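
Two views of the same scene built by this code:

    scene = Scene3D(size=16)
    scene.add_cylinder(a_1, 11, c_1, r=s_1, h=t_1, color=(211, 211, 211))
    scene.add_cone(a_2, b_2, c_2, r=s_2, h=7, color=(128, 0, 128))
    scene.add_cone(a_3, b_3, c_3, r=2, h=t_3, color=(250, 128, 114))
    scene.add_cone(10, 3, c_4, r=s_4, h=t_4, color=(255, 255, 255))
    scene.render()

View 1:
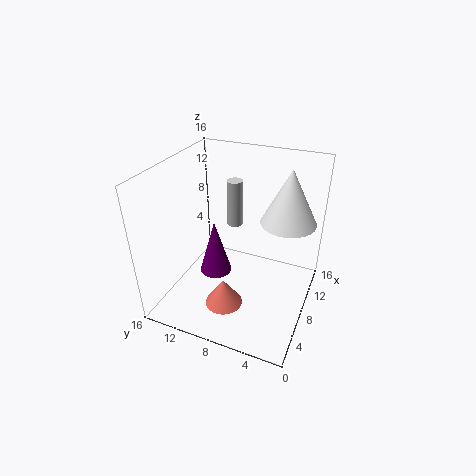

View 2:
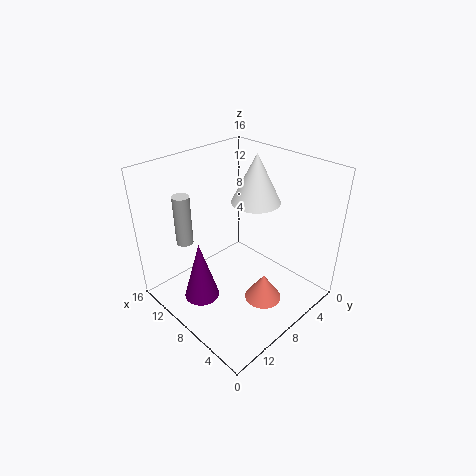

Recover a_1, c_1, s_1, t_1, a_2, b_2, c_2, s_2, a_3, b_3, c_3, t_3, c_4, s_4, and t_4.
a_1 = 14, c_1 = 6, s_1 = 1, t_1 = 6, a_2 = 10, b_2 = 12, c_2 = 1, s_2 = 2, a_3 = 4, b_3 = 8, c_3 = 2, t_3 = 3, c_4 = 10, s_4 = 3, t_4 = 6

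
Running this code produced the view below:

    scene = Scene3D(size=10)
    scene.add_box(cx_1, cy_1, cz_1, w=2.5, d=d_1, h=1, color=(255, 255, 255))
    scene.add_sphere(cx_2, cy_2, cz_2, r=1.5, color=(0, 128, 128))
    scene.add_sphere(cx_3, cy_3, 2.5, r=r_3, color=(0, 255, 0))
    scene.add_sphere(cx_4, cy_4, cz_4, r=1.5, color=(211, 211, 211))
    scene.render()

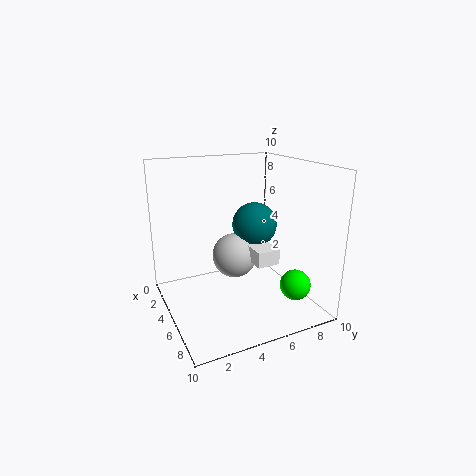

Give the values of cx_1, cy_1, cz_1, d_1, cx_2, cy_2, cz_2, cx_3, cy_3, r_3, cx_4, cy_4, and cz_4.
cx_1 = 5.5, cy_1 = 5, cz_1 = 4, d_1 = 1.5, cx_2 = 5.5, cy_2 = 6, cz_2 = 6, cx_3 = 8.5, cy_3 = 7.5, r_3 = 1, cx_4 = 5.5, cy_4 = 4.5, cz_4 = 4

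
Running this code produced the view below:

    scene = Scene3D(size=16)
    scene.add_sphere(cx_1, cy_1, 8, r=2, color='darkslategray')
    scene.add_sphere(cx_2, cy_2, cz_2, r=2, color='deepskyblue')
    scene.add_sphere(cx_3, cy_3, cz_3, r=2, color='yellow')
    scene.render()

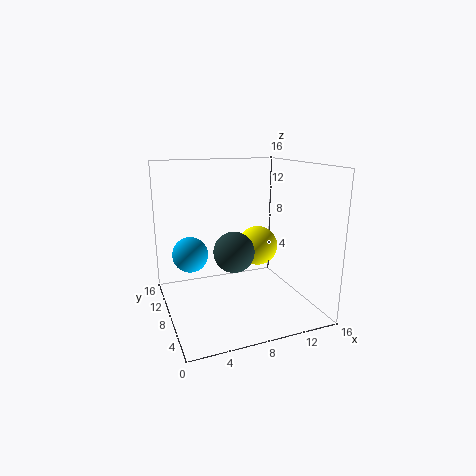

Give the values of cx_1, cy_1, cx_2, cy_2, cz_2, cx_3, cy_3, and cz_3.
cx_1 = 6, cy_1 = 4, cx_2 = 3, cy_2 = 10, cz_2 = 6, cx_3 = 9, cy_3 = 5, cz_3 = 8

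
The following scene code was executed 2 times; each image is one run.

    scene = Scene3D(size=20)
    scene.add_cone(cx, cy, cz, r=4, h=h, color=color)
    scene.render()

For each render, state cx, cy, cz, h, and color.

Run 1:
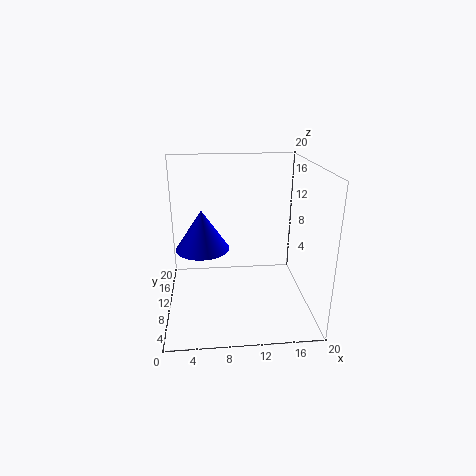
cx = 5
cy = 13.5
cz = 7
h = 6
color = 'blue'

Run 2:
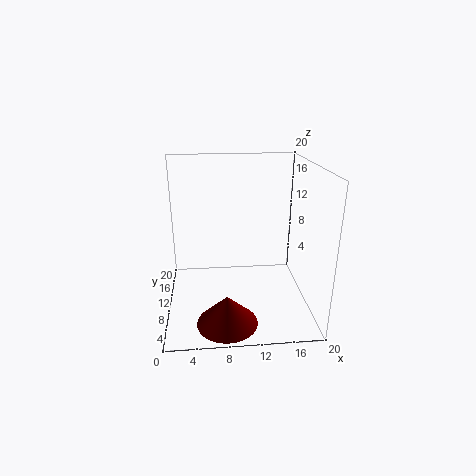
cx = 8
cy = 4
cz = 0.5
h = 4
color = 'maroon'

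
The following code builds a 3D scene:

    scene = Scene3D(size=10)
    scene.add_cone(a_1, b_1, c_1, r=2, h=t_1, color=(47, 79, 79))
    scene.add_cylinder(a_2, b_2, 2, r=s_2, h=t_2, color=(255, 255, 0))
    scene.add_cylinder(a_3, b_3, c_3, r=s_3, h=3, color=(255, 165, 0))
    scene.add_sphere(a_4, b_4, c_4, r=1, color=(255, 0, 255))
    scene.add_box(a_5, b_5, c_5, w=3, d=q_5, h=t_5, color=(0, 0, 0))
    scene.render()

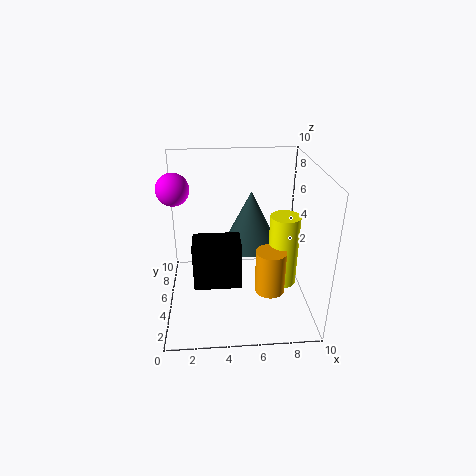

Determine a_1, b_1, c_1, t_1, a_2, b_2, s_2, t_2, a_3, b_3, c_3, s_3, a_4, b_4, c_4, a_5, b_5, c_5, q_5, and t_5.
a_1 = 6, b_1 = 6, c_1 = 4, t_1 = 4, a_2 = 8, b_2 = 4, s_2 = 1, t_2 = 5, a_3 = 7, b_3 = 3, c_3 = 2, s_3 = 1, a_4 = 1, b_4 = 4, c_4 = 9, a_5 = 2, b_5 = 2, c_5 = 3, q_5 = 2, t_5 = 3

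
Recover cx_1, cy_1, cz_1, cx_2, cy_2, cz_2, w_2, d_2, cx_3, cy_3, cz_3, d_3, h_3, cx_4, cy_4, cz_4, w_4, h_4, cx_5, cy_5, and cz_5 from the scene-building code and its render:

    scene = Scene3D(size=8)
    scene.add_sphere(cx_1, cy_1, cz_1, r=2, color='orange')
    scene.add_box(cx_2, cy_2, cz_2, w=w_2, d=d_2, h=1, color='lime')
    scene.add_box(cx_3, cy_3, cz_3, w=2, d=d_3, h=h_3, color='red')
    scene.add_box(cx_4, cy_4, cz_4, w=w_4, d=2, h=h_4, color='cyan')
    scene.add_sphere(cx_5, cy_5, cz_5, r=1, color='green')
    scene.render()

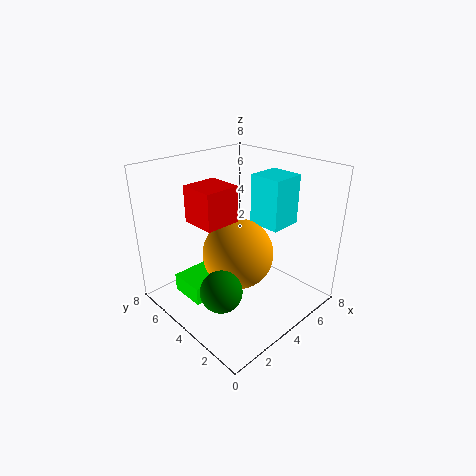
cx_1 = 4, cy_1 = 4, cz_1 = 3, cx_2 = 1, cy_2 = 4, cz_2 = 1, w_2 = 3, d_2 = 2, cx_3 = 2, cy_3 = 4, cz_3 = 5, d_3 = 2, h_3 = 2, cx_4 = 6, cy_4 = 3, cz_4 = 4, w_4 = 2, h_4 = 3, cx_5 = 1, cy_5 = 2, cz_5 = 3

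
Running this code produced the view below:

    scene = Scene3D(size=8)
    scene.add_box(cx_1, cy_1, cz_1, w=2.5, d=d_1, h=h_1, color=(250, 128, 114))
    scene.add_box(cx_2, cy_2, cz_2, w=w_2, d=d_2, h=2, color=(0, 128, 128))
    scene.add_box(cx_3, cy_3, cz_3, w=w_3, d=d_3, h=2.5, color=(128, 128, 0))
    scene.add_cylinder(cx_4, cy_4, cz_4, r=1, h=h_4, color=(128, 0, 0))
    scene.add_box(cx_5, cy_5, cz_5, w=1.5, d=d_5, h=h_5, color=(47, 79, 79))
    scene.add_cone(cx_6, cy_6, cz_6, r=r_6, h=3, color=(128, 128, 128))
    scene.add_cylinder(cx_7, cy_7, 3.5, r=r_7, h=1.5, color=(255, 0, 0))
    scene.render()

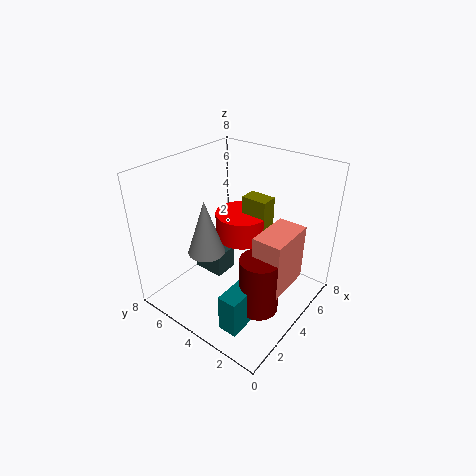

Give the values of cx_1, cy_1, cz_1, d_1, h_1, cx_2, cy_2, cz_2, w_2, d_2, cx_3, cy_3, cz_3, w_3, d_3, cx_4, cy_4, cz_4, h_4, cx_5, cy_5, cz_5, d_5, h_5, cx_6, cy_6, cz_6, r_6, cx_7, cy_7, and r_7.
cx_1 = 2.5
cy_1 = 0.5
cz_1 = 2.5
d_1 = 1.5
h_1 = 3
cx_2 = 0.5
cy_2 = 1.5
cz_2 = 1
w_2 = 2
d_2 = 1
cx_3 = 5
cy_3 = 3
cz_3 = 3.5
w_3 = 1
d_3 = 1.5
cx_4 = 2.5
cy_4 = 1.5
cz_4 = 1.5
h_4 = 3
cx_5 = 4
cy_5 = 5.5
cz_5 = 0.5
d_5 = 2
h_5 = 1.5
cx_6 = 2.5
cy_6 = 5
cz_6 = 3.5
r_6 = 1
cx_7 = 5
cy_7 = 4.5
r_7 = 1.5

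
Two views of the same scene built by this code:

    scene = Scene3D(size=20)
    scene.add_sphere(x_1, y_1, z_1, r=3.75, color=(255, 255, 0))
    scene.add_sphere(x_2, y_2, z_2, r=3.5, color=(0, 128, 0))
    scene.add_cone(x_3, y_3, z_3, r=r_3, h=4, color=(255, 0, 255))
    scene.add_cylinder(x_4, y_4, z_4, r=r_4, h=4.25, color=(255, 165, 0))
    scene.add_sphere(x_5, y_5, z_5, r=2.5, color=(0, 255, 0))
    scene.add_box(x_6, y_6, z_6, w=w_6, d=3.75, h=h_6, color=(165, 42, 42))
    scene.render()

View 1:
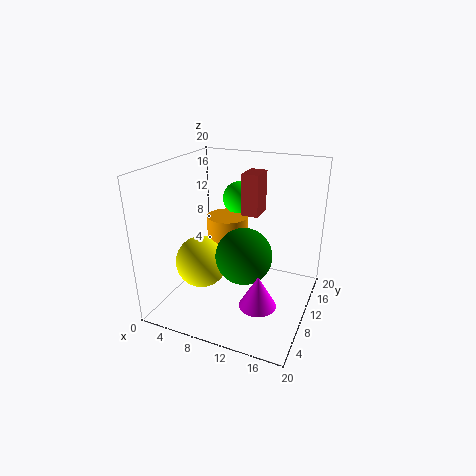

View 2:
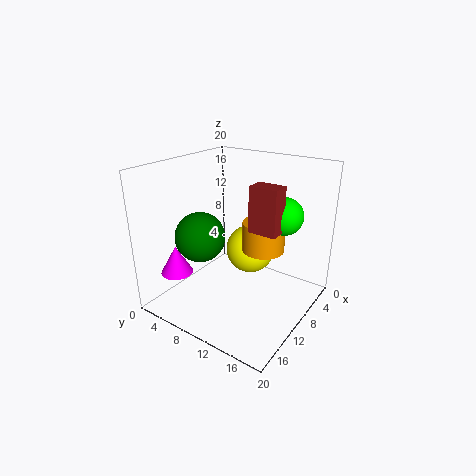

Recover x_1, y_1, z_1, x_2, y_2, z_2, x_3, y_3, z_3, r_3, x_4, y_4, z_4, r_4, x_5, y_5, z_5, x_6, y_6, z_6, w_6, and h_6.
x_1 = 4.75; y_1 = 8.75; z_1 = 5.75; x_2 = 12.75; y_2 = 5.5; z_2 = 10; x_3 = 15.5; y_3 = 3.25; z_3 = 5; r_3 = 2.25; x_4 = 7.25; y_4 = 12.5; z_4 = 7.75; r_4 = 3; x_5 = 7.75; y_5 = 15.75; z_5 = 13.75; x_6 = 9.25; y_6 = 12.75; z_6 = 12.25; w_6 = 2.5; h_6 = 6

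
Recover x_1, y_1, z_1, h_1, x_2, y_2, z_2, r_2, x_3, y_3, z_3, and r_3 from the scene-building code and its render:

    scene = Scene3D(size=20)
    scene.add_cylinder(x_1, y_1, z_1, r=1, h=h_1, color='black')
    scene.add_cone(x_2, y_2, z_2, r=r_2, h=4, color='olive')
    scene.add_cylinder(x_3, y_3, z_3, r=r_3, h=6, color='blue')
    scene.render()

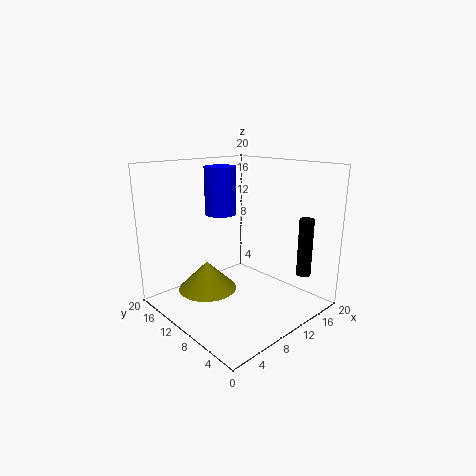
x_1 = 16
y_1 = 3
z_1 = 5
h_1 = 8
x_2 = 6
y_2 = 12
z_2 = 3
r_2 = 4
x_3 = 7
y_3 = 10
z_3 = 14
r_3 = 2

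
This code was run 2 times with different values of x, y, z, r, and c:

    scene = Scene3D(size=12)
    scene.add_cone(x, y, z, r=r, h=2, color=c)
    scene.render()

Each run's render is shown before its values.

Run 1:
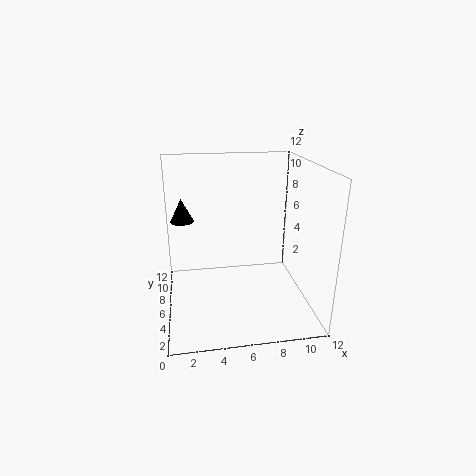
x = 1.5; y = 8; z = 7; r = 1; c = 'black'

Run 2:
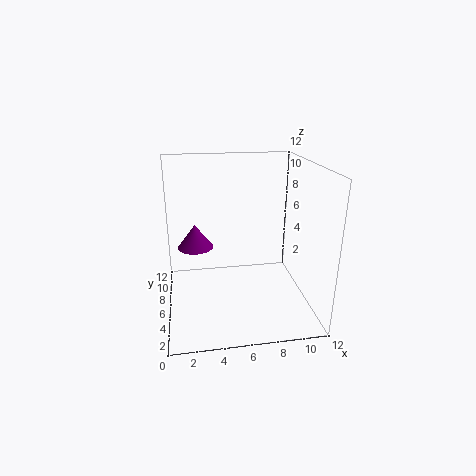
x = 2.5; y = 7; z = 5; r = 1.5; c = 'purple'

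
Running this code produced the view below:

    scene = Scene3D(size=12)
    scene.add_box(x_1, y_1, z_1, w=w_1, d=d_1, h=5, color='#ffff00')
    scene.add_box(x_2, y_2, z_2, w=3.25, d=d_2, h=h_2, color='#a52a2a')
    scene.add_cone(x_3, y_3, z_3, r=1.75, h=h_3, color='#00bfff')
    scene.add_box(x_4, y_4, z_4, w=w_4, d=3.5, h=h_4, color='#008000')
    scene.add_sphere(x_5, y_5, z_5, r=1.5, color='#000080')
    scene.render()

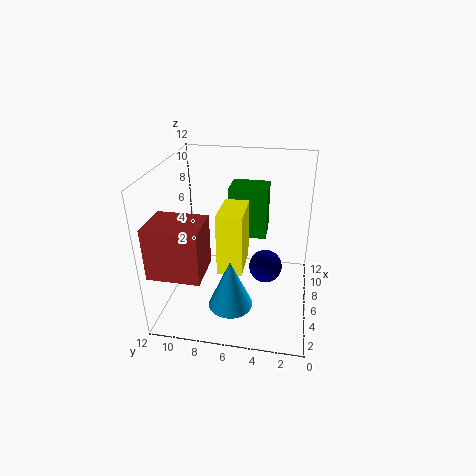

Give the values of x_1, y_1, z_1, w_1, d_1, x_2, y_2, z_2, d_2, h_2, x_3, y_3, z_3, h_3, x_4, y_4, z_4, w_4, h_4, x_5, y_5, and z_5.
x_1 = 3.5; y_1 = 5.25; z_1 = 4; w_1 = 3.5; d_1 = 2; x_2 = 0.5; y_2 = 7.75; z_2 = 5; d_2 = 4; h_2 = 4; x_3 = 2.75; y_3 = 6; z_3 = 1.75; h_3 = 4; x_4 = 9.25; y_4 = 4; z_4 = 4.25; w_4 = 2.75; h_4 = 4.75; x_5 = 7.75; y_5 = 3.75; z_5 = 2.25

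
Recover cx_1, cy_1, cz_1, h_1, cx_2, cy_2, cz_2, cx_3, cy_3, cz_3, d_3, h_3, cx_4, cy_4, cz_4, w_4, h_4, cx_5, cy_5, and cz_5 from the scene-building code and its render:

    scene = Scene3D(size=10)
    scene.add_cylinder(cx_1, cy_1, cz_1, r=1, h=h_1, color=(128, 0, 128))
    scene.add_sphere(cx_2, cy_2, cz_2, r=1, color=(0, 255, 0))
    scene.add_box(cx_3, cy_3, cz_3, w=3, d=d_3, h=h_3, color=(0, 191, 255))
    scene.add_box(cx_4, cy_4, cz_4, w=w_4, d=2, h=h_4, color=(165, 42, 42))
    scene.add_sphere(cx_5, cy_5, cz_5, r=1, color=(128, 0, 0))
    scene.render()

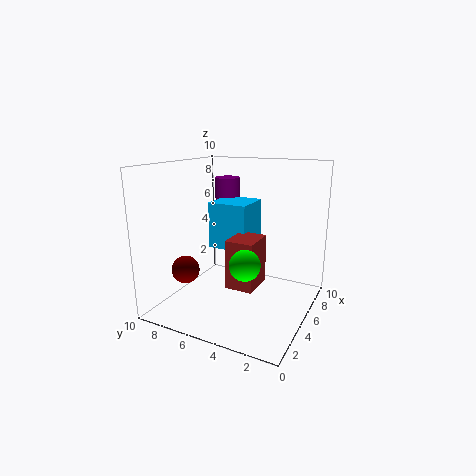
cx_1 = 9
cy_1 = 8
cz_1 = 3.5
h_1 = 5
cx_2 = 3
cy_2 = 3.5
cz_2 = 4
cx_3 = 6
cy_3 = 5
cz_3 = 3.5
d_3 = 3
h_3 = 3.5
cx_4 = 4
cy_4 = 3.5
cz_4 = 1.5
w_4 = 2.5
h_4 = 3.5
cx_5 = 3.5
cy_5 = 8.5
cz_5 = 2.5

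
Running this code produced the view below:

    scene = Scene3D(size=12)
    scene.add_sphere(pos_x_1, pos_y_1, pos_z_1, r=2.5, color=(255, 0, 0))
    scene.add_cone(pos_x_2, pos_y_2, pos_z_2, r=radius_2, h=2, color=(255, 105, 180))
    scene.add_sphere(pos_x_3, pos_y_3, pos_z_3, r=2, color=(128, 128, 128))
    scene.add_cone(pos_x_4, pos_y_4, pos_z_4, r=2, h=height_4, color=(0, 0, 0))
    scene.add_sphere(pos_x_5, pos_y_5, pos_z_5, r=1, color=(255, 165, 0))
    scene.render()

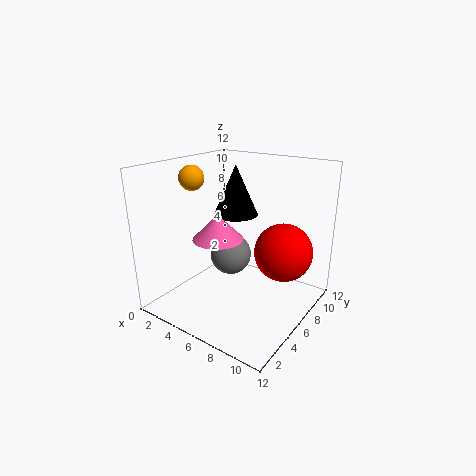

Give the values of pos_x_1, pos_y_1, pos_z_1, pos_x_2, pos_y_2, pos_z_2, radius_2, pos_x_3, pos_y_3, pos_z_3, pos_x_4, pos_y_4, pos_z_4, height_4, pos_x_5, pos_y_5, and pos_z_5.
pos_x_1 = 9, pos_y_1 = 8.5, pos_z_1 = 4.5, pos_x_2 = 5.5, pos_y_2 = 4, pos_z_2 = 6.5, radius_2 = 2, pos_x_3 = 3, pos_y_3 = 9, pos_z_3 = 2.5, pos_x_4 = 4, pos_y_4 = 8.5, pos_z_4 = 7, height_4 = 4.5, pos_x_5 = 3, pos_y_5 = 4, pos_z_5 = 11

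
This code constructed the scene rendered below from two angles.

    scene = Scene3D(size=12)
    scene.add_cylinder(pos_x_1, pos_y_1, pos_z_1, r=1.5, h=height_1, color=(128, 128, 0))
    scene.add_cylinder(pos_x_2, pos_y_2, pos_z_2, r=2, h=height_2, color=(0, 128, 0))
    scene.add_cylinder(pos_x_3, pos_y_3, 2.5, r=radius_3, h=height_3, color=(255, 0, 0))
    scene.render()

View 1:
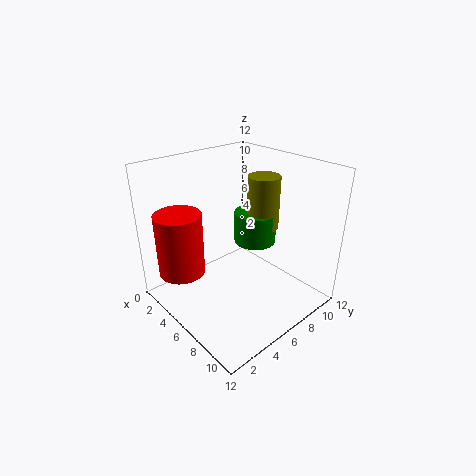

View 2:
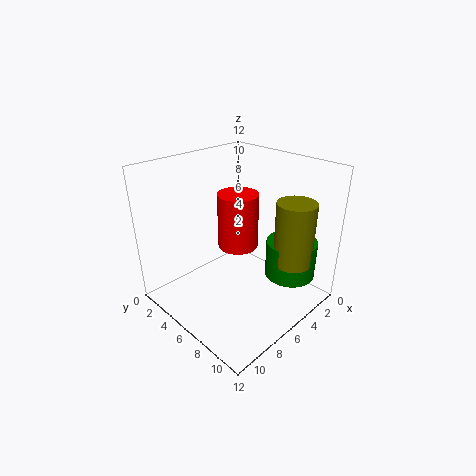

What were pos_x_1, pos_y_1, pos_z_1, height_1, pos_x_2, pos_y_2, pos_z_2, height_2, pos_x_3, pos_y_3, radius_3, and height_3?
pos_x_1 = 4.5, pos_y_1 = 10.5, pos_z_1 = 5, height_1 = 5, pos_x_2 = 4, pos_y_2 = 10, pos_z_2 = 3.5, height_2 = 3, pos_x_3 = 2.5, pos_y_3 = 2.5, radius_3 = 2, height_3 = 5.5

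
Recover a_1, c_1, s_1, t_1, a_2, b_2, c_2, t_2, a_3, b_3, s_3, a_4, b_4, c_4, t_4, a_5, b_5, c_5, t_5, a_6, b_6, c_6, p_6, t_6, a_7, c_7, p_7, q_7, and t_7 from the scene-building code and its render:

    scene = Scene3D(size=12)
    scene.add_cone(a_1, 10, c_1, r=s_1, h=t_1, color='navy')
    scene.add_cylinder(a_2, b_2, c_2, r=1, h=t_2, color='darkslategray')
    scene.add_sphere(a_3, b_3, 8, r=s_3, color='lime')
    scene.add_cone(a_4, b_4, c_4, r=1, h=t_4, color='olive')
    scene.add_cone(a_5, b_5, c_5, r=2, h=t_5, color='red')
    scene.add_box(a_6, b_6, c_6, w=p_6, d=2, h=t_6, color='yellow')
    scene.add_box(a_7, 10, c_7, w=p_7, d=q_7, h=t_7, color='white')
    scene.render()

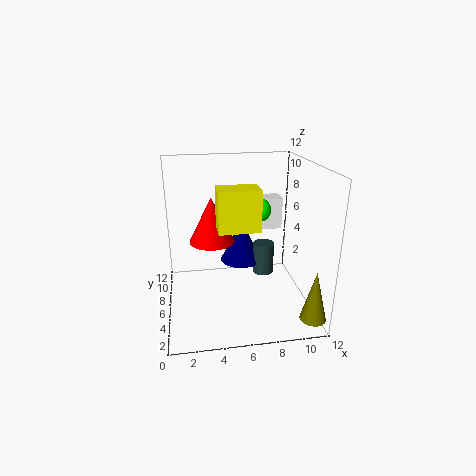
a_1 = 7
c_1 = 2
s_1 = 2
t_1 = 4
a_2 = 9
b_2 = 9
c_2 = 1
t_2 = 3
a_3 = 8
b_3 = 7
s_3 = 1
a_4 = 11
b_4 = 1
c_4 = 1
t_4 = 4
a_5 = 4
b_5 = 8
c_5 = 5
t_5 = 4
a_6 = 4
b_6 = 2
c_6 = 8
p_6 = 3
t_6 = 3
a_7 = 7
c_7 = 5
p_7 = 4
q_7 = 2
t_7 = 3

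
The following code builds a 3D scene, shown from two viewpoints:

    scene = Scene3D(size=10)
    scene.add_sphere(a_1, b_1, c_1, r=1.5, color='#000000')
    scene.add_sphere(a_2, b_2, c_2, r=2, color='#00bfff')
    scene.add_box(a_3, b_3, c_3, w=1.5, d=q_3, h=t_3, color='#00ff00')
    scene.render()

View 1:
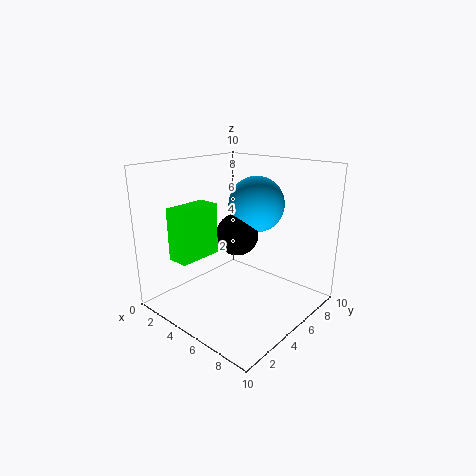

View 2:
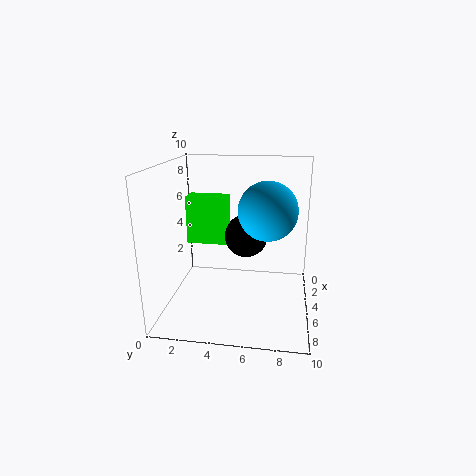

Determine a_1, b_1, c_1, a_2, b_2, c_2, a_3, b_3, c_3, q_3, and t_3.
a_1 = 4.5, b_1 = 5.5, c_1 = 5, a_2 = 5, b_2 = 7, c_2 = 7, a_3 = 2.5, b_3 = 1, c_3 = 4, q_3 = 3, t_3 = 3.5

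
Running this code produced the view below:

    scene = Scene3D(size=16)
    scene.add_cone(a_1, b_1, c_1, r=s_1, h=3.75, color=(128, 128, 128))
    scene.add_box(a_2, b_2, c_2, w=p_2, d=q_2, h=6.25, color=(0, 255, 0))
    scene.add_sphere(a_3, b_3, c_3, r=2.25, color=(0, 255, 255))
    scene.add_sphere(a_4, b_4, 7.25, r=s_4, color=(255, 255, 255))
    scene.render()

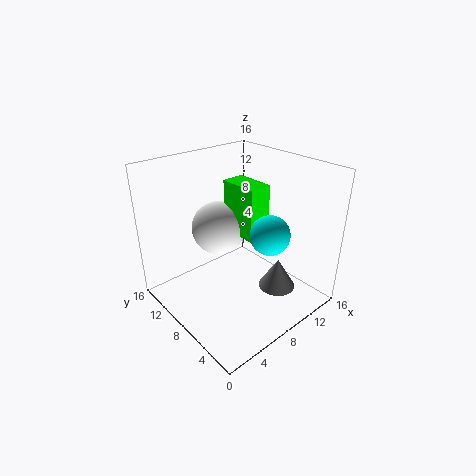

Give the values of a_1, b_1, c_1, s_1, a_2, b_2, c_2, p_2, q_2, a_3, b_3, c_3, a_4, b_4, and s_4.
a_1 = 12.75; b_1 = 6; c_1 = 0.25; s_1 = 2.25; a_2 = 9.5; b_2 = 7.5; c_2 = 7; p_2 = 2.75; q_2 = 4.75; a_3 = 10.75; b_3 = 5.75; c_3 = 8.25; a_4 = 8.75; b_4 = 12.5; s_4 = 3.25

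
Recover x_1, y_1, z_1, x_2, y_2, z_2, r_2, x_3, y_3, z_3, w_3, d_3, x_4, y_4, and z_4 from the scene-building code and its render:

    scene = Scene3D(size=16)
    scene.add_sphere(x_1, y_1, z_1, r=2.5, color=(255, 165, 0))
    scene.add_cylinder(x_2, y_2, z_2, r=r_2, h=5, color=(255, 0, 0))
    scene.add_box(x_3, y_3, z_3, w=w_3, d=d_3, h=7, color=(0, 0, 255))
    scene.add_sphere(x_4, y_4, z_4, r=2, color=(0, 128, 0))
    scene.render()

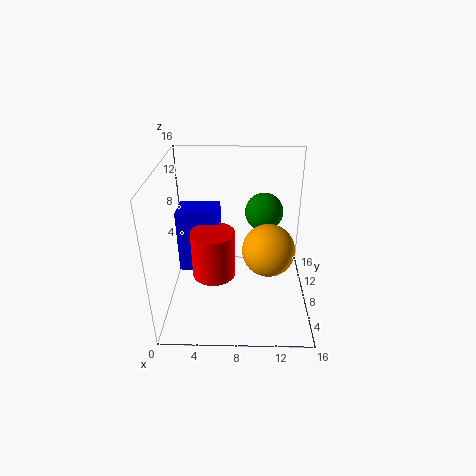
x_1 = 11, y_1 = 3.25, z_1 = 9.5, x_2 = 5.5, y_2 = 5.25, z_2 = 5.25, r_2 = 2.25, x_3 = 1.5, y_3 = 6.75, z_3 = 4.5, w_3 = 4.5, d_3 = 3.25, x_4 = 10.75, y_4 = 8, z_4 = 11.25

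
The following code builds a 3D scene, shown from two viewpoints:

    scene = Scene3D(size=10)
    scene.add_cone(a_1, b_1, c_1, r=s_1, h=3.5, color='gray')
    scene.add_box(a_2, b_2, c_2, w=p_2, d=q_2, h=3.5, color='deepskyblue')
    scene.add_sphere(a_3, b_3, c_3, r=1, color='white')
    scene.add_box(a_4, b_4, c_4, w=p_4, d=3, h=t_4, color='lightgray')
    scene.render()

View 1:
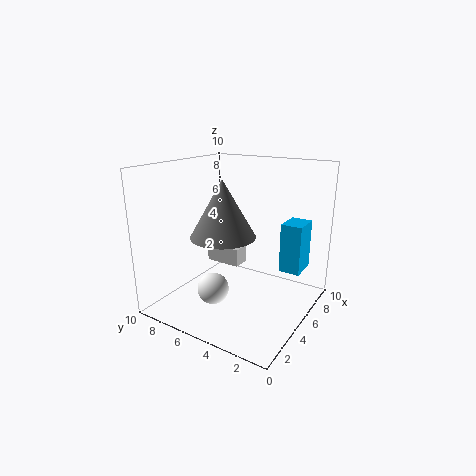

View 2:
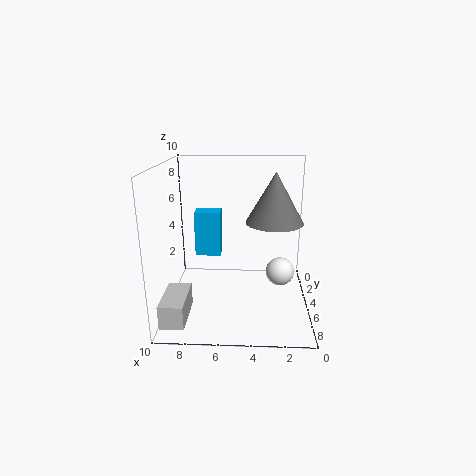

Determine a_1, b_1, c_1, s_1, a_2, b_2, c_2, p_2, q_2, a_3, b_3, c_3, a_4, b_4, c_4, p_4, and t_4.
a_1 = 2.5; b_1 = 4.5; c_1 = 6; s_1 = 2; a_2 = 6.5; b_2 = 1; c_2 = 2.5; p_2 = 2; q_2 = 1.5; a_3 = 2; b_3 = 5; c_3 = 2.5; a_4 = 8; b_4 = 7; c_4 = 1; p_4 = 1.5; t_4 = 1.5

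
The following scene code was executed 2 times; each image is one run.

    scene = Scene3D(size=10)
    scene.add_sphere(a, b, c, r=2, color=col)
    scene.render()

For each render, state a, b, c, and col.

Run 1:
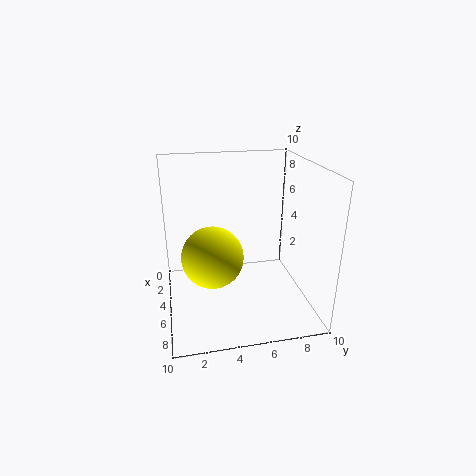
a = 6.5; b = 3; c = 4.5; col = 'yellow'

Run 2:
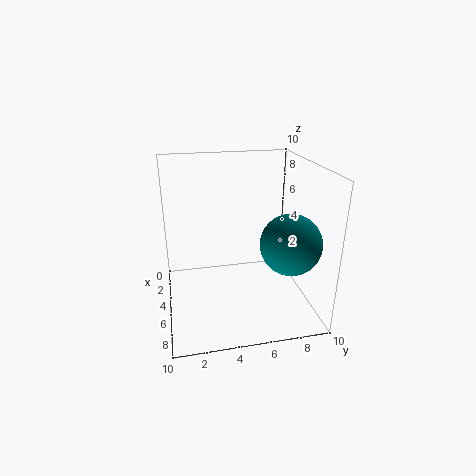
a = 7.25; b = 8; c = 5.25; col = 'teal'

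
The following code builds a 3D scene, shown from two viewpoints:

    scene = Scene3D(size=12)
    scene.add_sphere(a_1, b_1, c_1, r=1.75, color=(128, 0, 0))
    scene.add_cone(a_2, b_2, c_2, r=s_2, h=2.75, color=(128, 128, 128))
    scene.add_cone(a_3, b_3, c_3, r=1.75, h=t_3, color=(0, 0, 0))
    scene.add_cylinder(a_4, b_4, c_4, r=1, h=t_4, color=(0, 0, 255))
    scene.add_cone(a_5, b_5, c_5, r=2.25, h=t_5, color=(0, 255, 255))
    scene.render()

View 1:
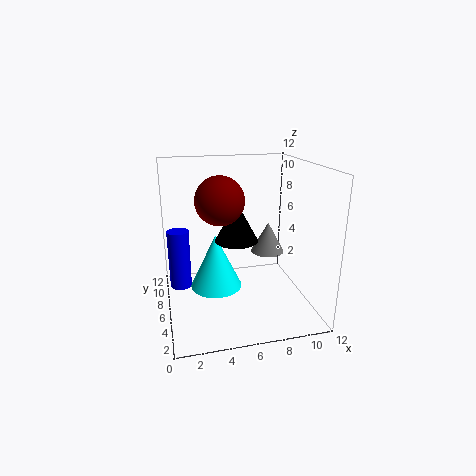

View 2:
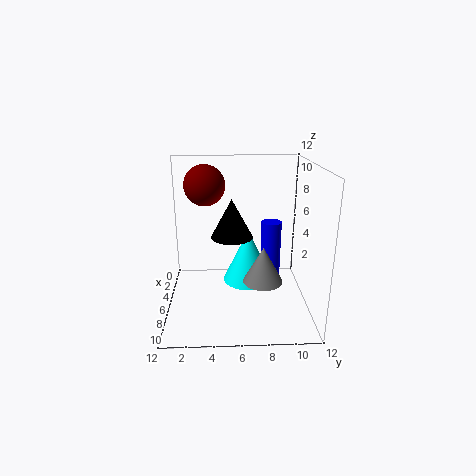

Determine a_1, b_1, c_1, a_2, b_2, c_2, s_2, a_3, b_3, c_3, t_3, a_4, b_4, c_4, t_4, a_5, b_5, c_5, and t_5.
a_1 = 4
b_1 = 3.25
c_1 = 10
a_2 = 9.25
b_2 = 7.75
c_2 = 3.75
s_2 = 1.5
a_3 = 5.75
b_3 = 5.5
c_3 = 6
t_3 = 3.25
a_4 = 1.25
b_4 = 9.5
c_4 = 0.25
t_4 = 5.5
a_5 = 4.25
b_5 = 7
c_5 = 1.25
t_5 = 4.75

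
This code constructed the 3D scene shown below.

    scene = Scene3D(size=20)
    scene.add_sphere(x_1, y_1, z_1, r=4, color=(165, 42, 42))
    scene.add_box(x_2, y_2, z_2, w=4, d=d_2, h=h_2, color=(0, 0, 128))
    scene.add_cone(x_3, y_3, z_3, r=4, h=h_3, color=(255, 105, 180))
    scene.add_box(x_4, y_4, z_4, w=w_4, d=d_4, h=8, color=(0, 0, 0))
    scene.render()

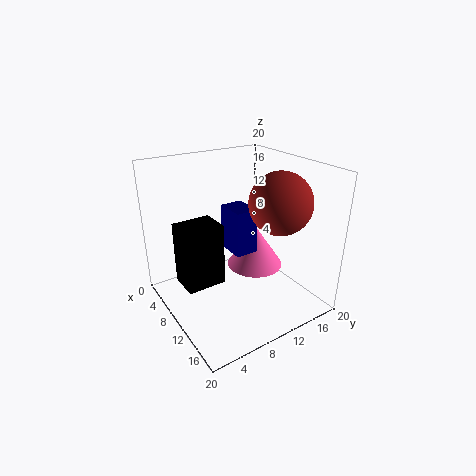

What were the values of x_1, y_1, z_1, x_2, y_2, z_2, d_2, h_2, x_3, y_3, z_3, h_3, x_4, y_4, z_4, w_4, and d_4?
x_1 = 15
y_1 = 13
z_1 = 16
x_2 = 9
y_2 = 8
z_2 = 9
d_2 = 3
h_2 = 6
x_3 = 10
y_3 = 13
z_3 = 5
h_3 = 6
x_4 = 9
y_4 = 1
z_4 = 6
w_4 = 4
d_4 = 5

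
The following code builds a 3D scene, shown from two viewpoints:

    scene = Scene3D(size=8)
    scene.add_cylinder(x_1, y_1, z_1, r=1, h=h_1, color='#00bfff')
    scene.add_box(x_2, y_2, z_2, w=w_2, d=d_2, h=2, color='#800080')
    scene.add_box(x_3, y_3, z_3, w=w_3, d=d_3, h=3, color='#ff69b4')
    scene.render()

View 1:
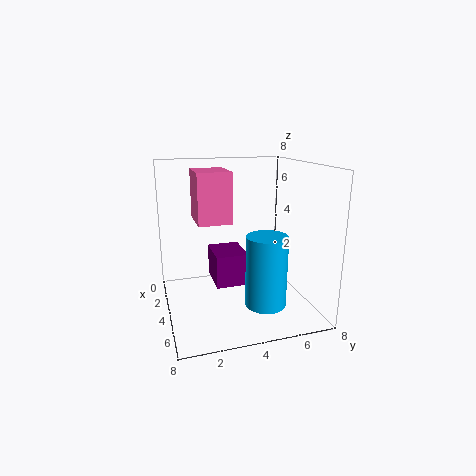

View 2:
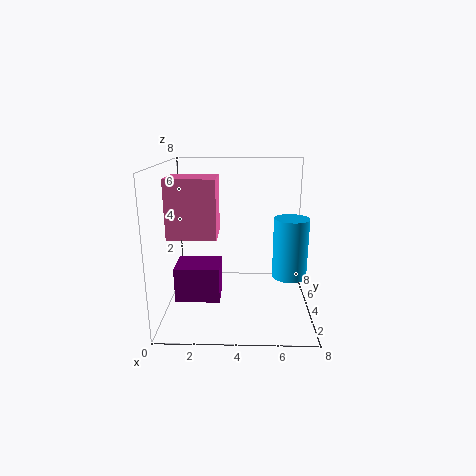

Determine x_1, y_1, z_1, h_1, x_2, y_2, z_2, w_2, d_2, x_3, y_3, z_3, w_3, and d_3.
x_1 = 7, y_1 = 4.5, z_1 = 1.5, h_1 = 3.5, x_2 = 0.5, y_2 = 3, z_2 = 0.5, w_2 = 2.5, d_2 = 2, x_3 = 0.5, y_3 = 2, z_3 = 4.5, w_3 = 2.5, d_3 = 2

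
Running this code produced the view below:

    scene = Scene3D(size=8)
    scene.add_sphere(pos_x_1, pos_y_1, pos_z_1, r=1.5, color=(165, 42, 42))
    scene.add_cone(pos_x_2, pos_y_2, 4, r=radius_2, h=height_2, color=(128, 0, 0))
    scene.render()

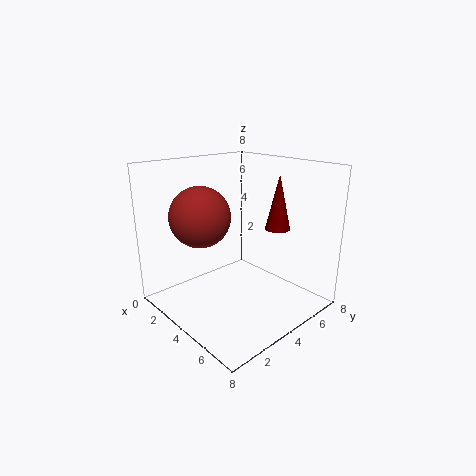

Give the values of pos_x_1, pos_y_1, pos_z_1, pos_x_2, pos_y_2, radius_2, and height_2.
pos_x_1 = 4
pos_y_1 = 1.5
pos_z_1 = 5.75
pos_x_2 = 4.5
pos_y_2 = 6.75
radius_2 = 0.75
height_2 = 3.25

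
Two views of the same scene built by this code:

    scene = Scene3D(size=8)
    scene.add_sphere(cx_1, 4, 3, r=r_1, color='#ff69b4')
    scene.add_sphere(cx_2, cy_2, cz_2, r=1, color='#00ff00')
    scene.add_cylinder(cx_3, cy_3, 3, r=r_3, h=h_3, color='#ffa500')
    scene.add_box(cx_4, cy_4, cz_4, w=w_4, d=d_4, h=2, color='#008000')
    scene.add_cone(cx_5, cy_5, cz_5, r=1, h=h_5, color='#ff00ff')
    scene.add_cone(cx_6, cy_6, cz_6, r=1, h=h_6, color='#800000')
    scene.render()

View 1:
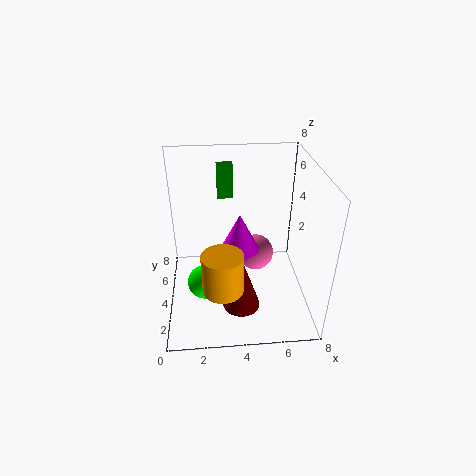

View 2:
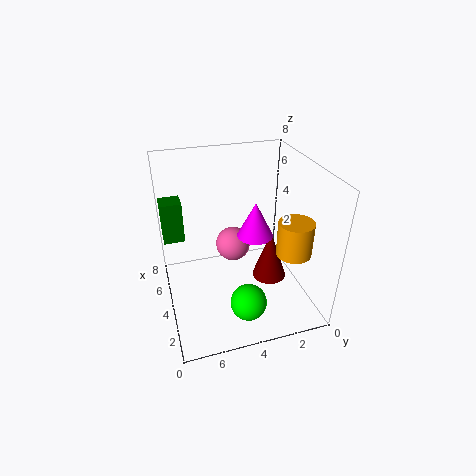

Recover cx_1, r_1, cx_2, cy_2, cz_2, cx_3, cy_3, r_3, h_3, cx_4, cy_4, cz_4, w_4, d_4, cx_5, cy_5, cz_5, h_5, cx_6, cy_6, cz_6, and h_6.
cx_1 = 5; r_1 = 1; cx_2 = 2; cy_2 = 4; cz_2 = 1; cx_3 = 3; cy_3 = 1; r_3 = 1; h_3 = 2; cx_4 = 3; cy_4 = 7; cz_4 = 5; w_4 = 1; d_4 = 1; cx_5 = 4; cy_5 = 3; cz_5 = 4; h_5 = 2; cx_6 = 4; cy_6 = 2; cz_6 = 1; h_6 = 3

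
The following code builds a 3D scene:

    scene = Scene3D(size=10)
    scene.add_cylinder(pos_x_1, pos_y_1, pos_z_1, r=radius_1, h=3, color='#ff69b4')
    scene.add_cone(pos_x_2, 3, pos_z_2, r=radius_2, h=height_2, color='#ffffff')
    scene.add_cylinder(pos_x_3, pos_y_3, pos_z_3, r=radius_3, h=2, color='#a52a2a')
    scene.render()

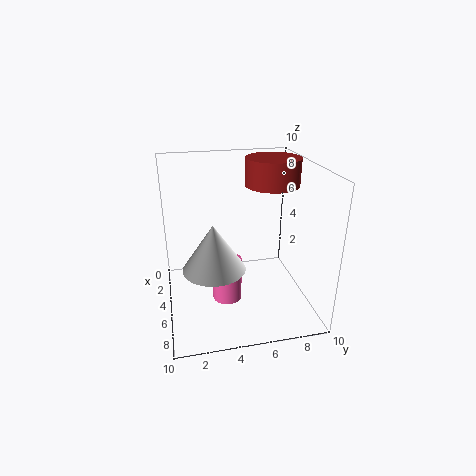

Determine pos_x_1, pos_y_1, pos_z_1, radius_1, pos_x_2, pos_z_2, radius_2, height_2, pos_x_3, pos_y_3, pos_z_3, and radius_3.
pos_x_1 = 6; pos_y_1 = 4; pos_z_1 = 1; radius_1 = 1; pos_x_2 = 7; pos_z_2 = 4; radius_2 = 2; height_2 = 3; pos_x_3 = 3; pos_y_3 = 8; pos_z_3 = 8; radius_3 = 2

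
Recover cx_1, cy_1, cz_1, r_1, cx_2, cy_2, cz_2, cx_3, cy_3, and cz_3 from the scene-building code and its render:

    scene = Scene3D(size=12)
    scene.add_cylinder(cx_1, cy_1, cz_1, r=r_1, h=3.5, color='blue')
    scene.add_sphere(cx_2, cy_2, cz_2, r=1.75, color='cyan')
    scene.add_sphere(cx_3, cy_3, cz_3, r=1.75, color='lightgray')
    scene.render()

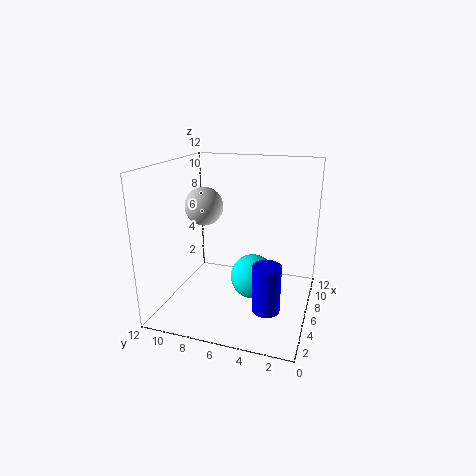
cx_1 = 1.75
cy_1 = 2.5
cz_1 = 2.5
r_1 = 1
cx_2 = 4.5
cy_2 = 4.25
cz_2 = 3.5
cx_3 = 8.25
cy_3 = 10
cz_3 = 7.75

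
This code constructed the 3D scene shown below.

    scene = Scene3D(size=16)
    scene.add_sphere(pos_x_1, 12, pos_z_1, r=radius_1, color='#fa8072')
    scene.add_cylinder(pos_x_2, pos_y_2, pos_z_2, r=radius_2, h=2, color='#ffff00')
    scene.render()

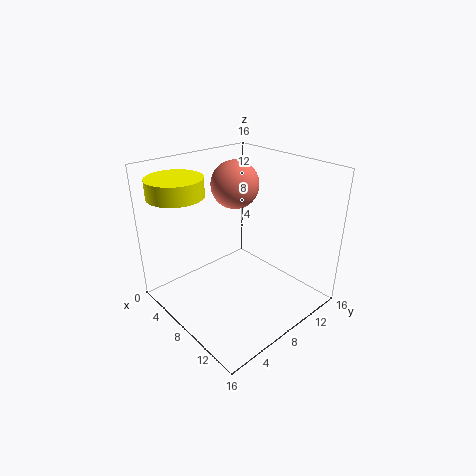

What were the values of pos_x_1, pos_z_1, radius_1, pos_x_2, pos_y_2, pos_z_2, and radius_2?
pos_x_1 = 3, pos_z_1 = 12, radius_1 = 3, pos_x_2 = 4, pos_y_2 = 3, pos_z_2 = 13, radius_2 = 3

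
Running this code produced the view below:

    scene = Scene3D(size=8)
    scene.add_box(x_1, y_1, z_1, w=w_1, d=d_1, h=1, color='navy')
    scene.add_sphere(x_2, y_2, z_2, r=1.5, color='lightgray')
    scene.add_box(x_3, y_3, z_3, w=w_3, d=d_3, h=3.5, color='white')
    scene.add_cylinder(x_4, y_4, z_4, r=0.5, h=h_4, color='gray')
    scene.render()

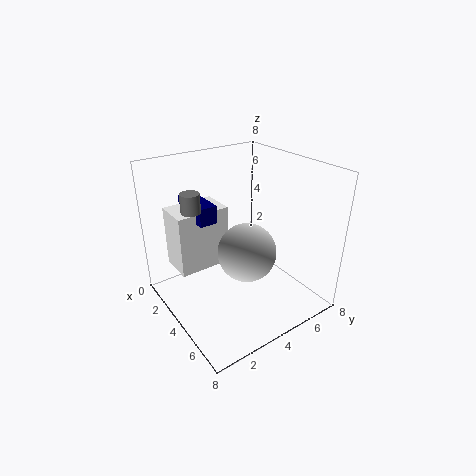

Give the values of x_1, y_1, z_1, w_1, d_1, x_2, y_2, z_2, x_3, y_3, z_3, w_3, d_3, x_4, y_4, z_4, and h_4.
x_1 = 1; y_1 = 2; z_1 = 5; w_1 = 2.5; d_1 = 1; x_2 = 5.5; y_2 = 3.5; z_2 = 4; x_3 = 1; y_3 = 1; z_3 = 2; w_3 = 2; d_3 = 3; x_4 = 3.5; y_4 = 1.5; z_4 = 6; h_4 = 1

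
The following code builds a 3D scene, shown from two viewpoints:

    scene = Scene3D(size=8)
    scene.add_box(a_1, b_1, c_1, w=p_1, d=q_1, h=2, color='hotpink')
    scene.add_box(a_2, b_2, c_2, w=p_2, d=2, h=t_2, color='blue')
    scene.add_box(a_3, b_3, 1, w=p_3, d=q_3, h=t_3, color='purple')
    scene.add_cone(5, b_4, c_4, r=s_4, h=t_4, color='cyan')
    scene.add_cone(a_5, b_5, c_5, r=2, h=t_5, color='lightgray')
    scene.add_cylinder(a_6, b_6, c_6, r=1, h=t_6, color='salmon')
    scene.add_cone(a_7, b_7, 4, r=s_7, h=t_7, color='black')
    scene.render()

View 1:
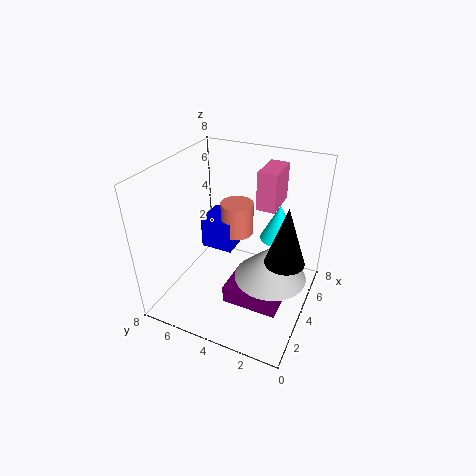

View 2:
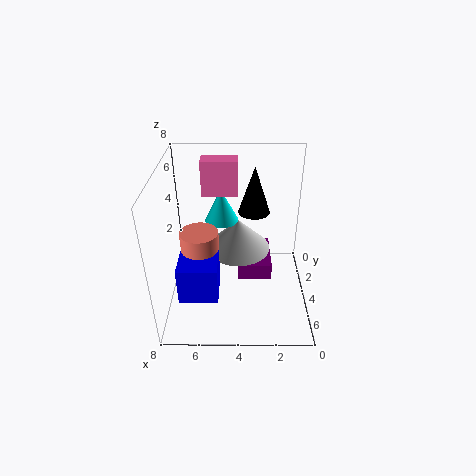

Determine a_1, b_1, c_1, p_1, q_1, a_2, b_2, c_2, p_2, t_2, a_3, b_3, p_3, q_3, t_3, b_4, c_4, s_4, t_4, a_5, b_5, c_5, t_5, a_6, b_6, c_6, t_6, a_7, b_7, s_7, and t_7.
a_1 = 4; b_1 = 2; c_1 = 6; p_1 = 2; q_1 = 1; a_2 = 5; b_2 = 5; c_2 = 2; p_2 = 2; t_2 = 2; a_3 = 2; b_3 = 1; p_3 = 2; q_3 = 3; t_3 = 1; b_4 = 2; c_4 = 4; s_4 = 1; t_4 = 2; a_5 = 4; b_5 = 2; c_5 = 2; t_5 = 2; a_6 = 6; b_6 = 5; c_6 = 3; t_6 = 2; a_7 = 3; b_7 = 1; s_7 = 1; t_7 = 3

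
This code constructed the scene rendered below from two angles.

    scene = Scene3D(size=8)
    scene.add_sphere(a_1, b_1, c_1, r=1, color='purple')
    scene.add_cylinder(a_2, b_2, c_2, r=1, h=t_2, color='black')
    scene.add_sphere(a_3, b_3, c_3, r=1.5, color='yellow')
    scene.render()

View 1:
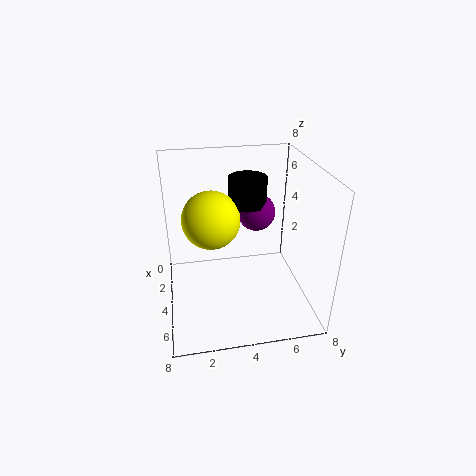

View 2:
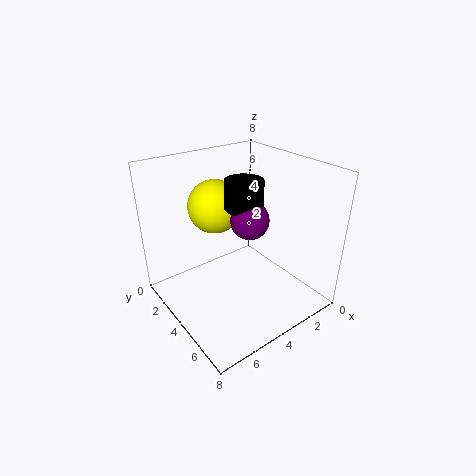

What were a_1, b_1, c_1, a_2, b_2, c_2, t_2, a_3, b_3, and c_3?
a_1 = 4, b_1 = 5, c_1 = 5.5, a_2 = 4, b_2 = 4.5, c_2 = 6, t_2 = 1.5, a_3 = 4.5, b_3 = 2.5, c_3 = 5.5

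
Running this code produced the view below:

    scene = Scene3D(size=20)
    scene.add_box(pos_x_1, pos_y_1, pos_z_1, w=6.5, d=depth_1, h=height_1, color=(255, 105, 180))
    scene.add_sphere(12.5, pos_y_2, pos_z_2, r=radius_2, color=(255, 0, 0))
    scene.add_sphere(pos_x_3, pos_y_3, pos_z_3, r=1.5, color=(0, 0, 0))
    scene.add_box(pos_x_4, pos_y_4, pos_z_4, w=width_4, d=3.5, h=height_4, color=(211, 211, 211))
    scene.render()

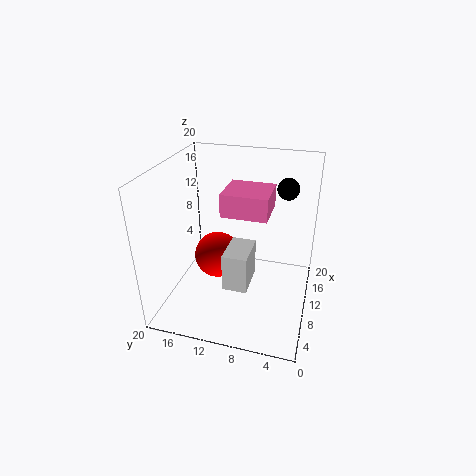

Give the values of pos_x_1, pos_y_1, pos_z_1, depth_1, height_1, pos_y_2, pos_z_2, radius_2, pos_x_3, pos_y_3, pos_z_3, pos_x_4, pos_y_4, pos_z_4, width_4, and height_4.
pos_x_1 = 12.5, pos_y_1 = 6.5, pos_z_1 = 11.5, depth_1 = 7, height_1 = 3.5, pos_y_2 = 14, pos_z_2 = 5, radius_2 = 3.5, pos_x_3 = 13.5, pos_y_3 = 4, pos_z_3 = 16.5, pos_x_4 = 7, pos_y_4 = 8, pos_z_4 = 3, width_4 = 5.5, height_4 = 5.5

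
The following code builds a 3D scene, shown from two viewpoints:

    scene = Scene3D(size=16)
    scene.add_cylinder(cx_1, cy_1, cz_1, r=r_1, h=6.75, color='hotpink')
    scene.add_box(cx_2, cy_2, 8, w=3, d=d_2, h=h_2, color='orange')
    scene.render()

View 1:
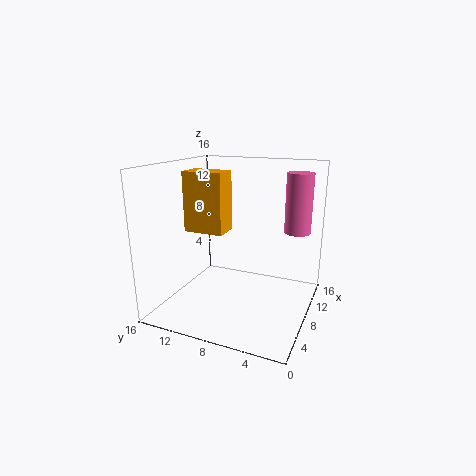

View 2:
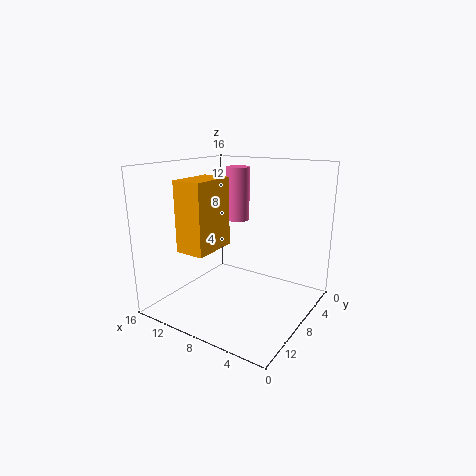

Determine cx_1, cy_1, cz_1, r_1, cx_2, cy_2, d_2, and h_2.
cx_1 = 11.75, cy_1 = 2.25, cz_1 = 8.25, r_1 = 1.5, cx_2 = 7.75, cy_2 = 10, d_2 = 4.75, h_2 = 7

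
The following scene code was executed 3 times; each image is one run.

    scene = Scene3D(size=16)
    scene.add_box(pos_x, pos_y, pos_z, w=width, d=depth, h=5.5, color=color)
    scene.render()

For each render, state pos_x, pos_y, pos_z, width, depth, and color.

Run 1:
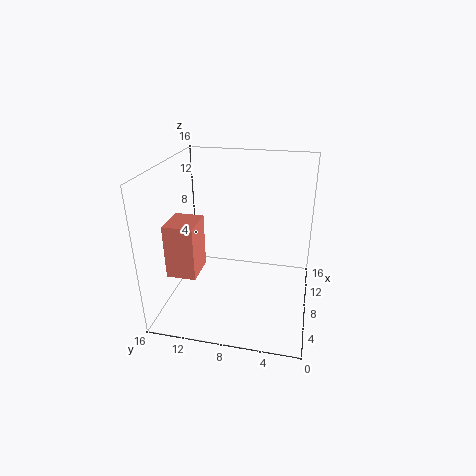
pos_x = 2, pos_y = 11, pos_z = 6, width = 3.5, depth = 3, color = 'salmon'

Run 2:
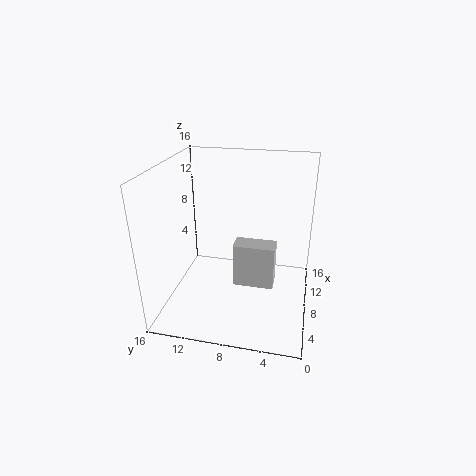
pos_x = 9.5, pos_y = 4, pos_z = 0.5, width = 2.5, depth = 5, color = 'lightgray'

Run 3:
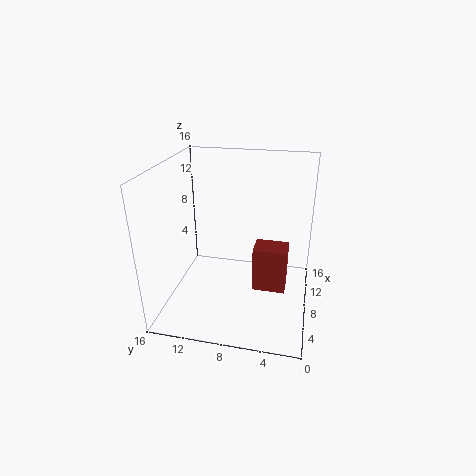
pos_x = 9, pos_y = 2.5, pos_z = 0.5, width = 3, depth = 4, color = 'brown'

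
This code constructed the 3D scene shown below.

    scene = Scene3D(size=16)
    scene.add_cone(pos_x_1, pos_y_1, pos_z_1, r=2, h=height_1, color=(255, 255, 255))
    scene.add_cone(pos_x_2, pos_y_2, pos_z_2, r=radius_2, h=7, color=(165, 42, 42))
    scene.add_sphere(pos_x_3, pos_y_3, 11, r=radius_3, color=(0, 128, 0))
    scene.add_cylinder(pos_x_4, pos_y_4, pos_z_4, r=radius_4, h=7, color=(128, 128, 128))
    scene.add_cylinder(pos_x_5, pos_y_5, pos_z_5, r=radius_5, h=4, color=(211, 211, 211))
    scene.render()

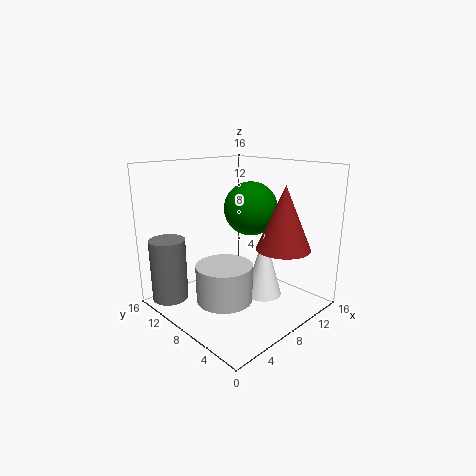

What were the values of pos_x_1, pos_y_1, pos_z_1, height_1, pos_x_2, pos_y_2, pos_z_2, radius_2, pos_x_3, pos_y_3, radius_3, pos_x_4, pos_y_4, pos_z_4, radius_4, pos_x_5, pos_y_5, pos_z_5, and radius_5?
pos_x_1 = 9, pos_y_1 = 5, pos_z_1 = 2, height_1 = 7, pos_x_2 = 11, pos_y_2 = 4, pos_z_2 = 7, radius_2 = 3, pos_x_3 = 10, pos_y_3 = 8, radius_3 = 3, pos_x_4 = 2, pos_y_4 = 13, pos_z_4 = 1, radius_4 = 2, pos_x_5 = 5, pos_y_5 = 7, pos_z_5 = 2, radius_5 = 3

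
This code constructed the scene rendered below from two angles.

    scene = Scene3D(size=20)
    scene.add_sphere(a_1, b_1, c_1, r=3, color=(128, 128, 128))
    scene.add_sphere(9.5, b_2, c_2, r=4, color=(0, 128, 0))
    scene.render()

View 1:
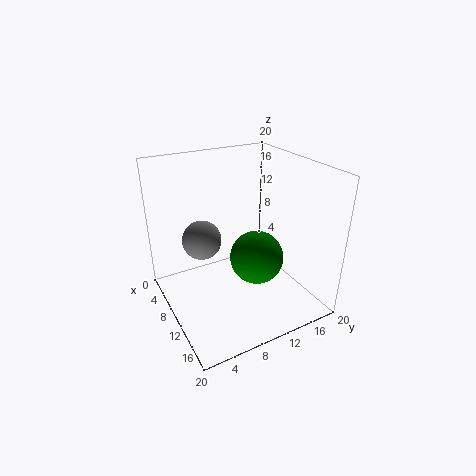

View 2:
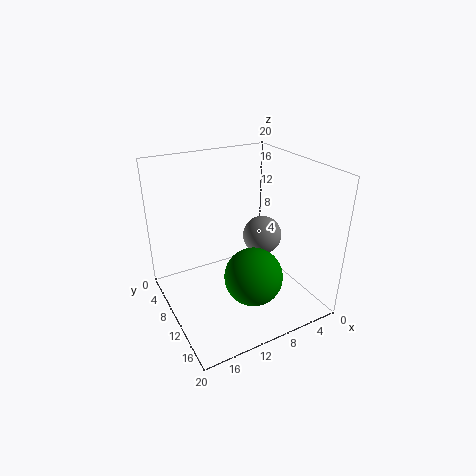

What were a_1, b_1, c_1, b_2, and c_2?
a_1 = 4
b_1 = 7
c_1 = 7.5
b_2 = 13.5
c_2 = 5.5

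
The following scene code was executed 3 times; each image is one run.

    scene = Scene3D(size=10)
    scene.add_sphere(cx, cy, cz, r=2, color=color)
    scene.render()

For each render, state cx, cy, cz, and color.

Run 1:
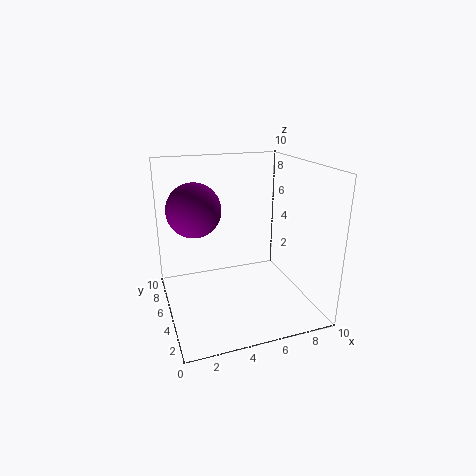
cx = 2.5; cy = 7.5; cz = 6.5; color = 'purple'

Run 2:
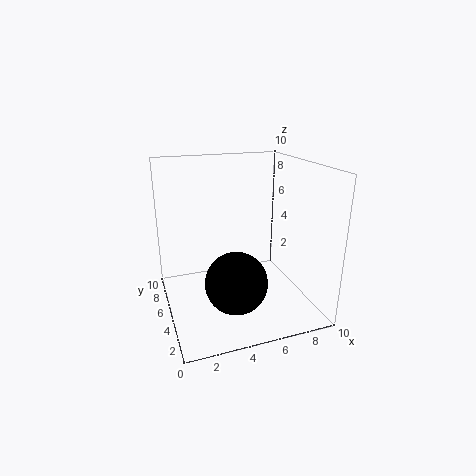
cx = 4; cy = 2.5; cz = 3; color = 'black'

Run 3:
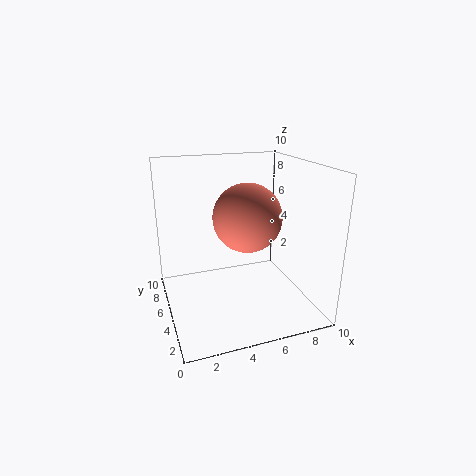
cx = 4.5; cy = 2; cz = 7.5; color = 'salmon'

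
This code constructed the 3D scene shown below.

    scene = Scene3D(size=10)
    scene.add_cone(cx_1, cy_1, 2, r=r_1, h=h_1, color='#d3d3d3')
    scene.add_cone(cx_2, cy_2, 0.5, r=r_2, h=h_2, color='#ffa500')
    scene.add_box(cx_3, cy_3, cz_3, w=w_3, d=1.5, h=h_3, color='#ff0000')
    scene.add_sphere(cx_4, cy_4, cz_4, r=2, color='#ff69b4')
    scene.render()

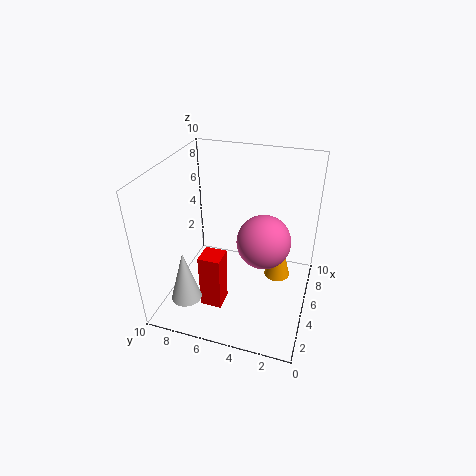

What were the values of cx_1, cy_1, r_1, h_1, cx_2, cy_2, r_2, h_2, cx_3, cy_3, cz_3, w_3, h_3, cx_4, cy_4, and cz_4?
cx_1 = 1.5, cy_1 = 7.5, r_1 = 1, h_1 = 3.5, cx_2 = 7.5, cy_2 = 2.5, r_2 = 1, h_2 = 4, cx_3 = 2.5, cy_3 = 5.5, cz_3 = 0.5, w_3 = 1.5, h_3 = 4, cx_4 = 6.5, cy_4 = 3.5, cz_4 = 4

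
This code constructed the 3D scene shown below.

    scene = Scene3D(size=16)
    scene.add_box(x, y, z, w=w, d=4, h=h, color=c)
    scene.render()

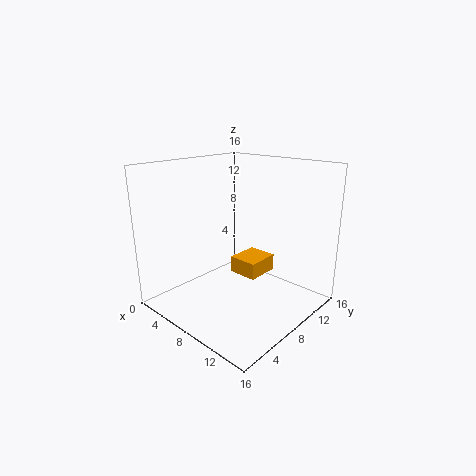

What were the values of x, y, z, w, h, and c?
x = 5.5, y = 9.5, z = 2.5, w = 3.5, h = 2, c = 'orange'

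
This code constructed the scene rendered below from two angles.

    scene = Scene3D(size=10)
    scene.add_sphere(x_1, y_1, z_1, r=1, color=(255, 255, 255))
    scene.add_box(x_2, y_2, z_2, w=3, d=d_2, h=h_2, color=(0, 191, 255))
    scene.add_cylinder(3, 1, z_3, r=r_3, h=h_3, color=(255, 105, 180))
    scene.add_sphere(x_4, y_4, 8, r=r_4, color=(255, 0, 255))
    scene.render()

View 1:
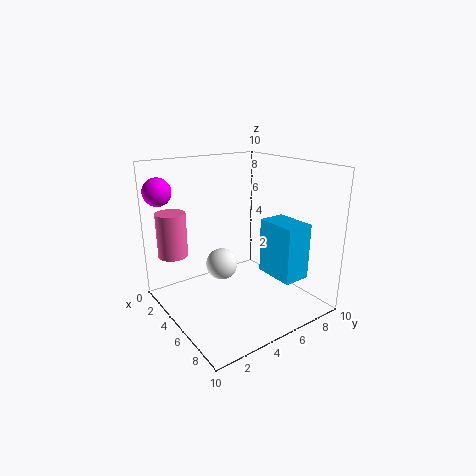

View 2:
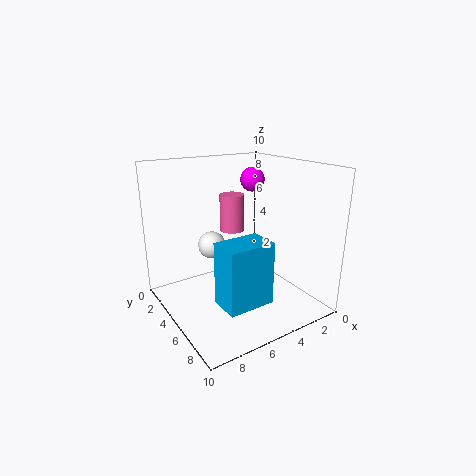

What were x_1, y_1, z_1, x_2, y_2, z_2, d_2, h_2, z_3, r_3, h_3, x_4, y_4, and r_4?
x_1 = 6, y_1 = 3, z_1 = 4, x_2 = 5, y_2 = 7, z_2 = 2, d_2 = 2, h_2 = 4, z_3 = 4, r_3 = 1, h_3 = 3, x_4 = 1, y_4 = 1, r_4 = 1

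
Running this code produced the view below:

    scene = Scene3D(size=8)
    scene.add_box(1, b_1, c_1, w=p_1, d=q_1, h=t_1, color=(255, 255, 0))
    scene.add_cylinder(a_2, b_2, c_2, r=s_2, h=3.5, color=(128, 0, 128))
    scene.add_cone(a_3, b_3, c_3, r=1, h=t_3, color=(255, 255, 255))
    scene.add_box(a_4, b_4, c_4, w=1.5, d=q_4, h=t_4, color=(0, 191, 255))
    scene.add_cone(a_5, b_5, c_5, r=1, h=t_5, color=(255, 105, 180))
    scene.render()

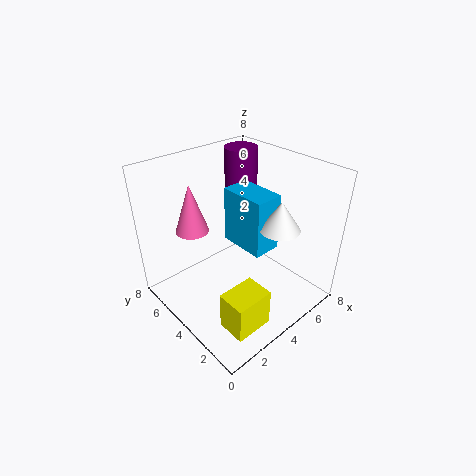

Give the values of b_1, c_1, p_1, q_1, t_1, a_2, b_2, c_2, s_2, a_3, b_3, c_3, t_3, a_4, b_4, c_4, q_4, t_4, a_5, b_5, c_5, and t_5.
b_1 = 0.5; c_1 = 1; p_1 = 2; q_1 = 1.5; t_1 = 2; a_2 = 6.5; b_2 = 6.5; c_2 = 4.5; s_2 = 1; a_3 = 4.5; b_3 = 1.5; c_3 = 5.5; t_3 = 1.5; a_4 = 3.5; b_4 = 2; c_4 = 4; q_4 = 2.5; t_4 = 3; a_5 = 3; b_5 = 7; c_5 = 3.5; t_5 = 3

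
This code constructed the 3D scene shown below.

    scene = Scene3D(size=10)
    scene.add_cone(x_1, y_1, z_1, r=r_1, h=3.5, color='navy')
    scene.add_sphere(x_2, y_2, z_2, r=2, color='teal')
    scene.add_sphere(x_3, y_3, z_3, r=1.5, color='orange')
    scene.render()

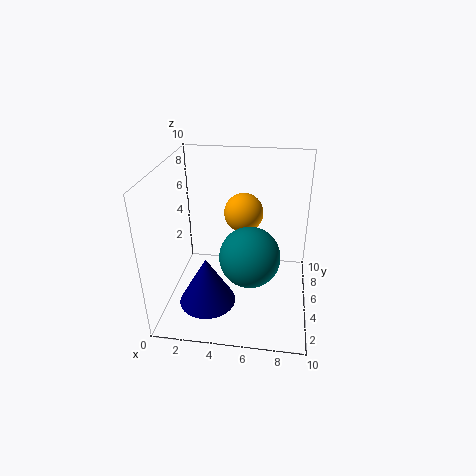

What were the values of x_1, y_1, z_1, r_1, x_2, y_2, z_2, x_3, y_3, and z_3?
x_1 = 3, y_1 = 3.5, z_1 = 0.5, r_1 = 2, x_2 = 6, y_2 = 3.5, z_2 = 4.5, x_3 = 5, y_3 = 8, z_3 = 5.5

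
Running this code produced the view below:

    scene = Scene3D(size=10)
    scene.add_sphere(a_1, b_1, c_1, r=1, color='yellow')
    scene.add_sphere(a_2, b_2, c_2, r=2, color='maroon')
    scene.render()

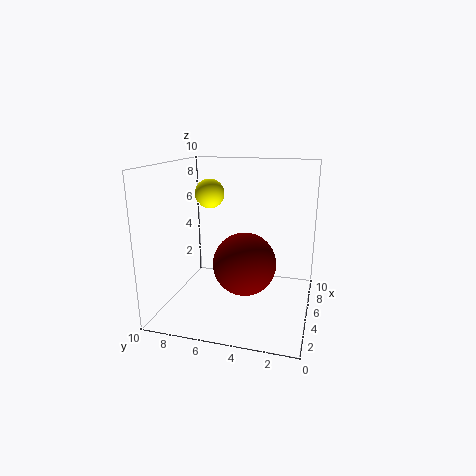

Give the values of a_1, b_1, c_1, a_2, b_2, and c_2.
a_1 = 5, b_1 = 7, c_1 = 8, a_2 = 3, b_2 = 4, c_2 = 4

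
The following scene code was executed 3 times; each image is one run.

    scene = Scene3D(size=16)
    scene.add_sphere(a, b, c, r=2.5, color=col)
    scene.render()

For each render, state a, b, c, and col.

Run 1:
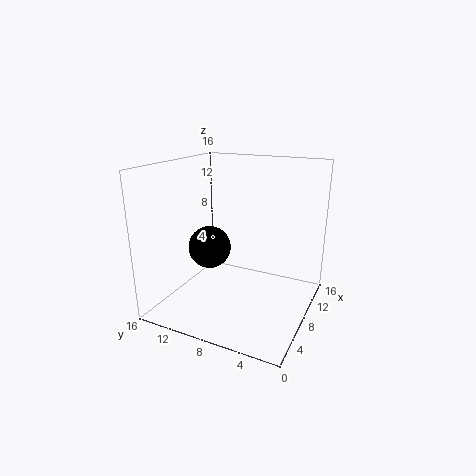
a = 8.5
b = 12
c = 6
col = 'black'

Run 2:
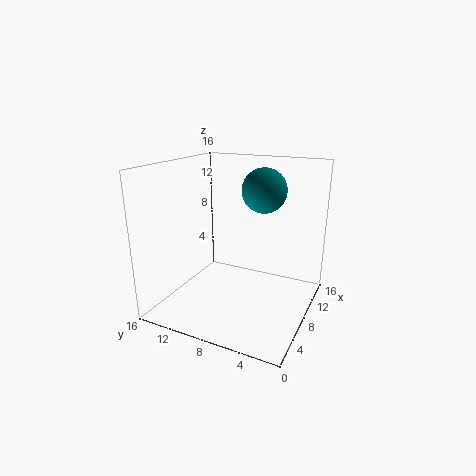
a = 10.5
b = 6
c = 13
col = 'teal'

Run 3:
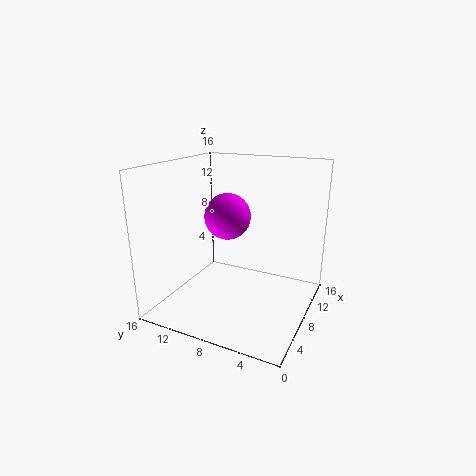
a = 7.5
b = 9
c = 10.5
col = 'magenta'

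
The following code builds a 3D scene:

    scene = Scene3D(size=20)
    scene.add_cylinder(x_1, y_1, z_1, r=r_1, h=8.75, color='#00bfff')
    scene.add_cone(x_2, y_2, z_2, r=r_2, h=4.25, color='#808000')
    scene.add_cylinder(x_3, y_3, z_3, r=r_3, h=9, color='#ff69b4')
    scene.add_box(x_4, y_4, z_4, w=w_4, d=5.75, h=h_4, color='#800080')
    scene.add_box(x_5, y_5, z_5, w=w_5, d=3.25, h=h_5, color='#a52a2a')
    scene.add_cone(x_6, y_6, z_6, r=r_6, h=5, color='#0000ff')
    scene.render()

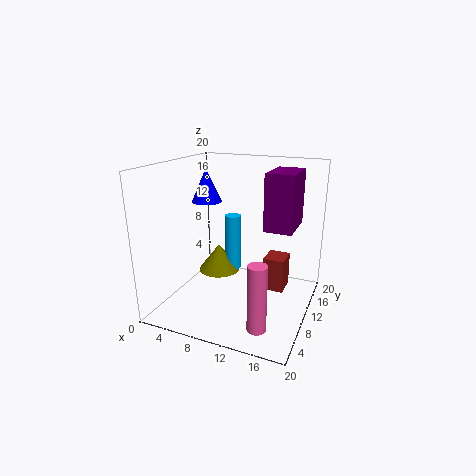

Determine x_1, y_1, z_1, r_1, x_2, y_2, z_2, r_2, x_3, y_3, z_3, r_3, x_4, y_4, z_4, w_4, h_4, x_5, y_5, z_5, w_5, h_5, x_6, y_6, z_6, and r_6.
x_1 = 7, y_1 = 15, z_1 = 2.75, r_1 = 1.25, x_2 = 5, y_2 = 14, z_2 = 2.5, r_2 = 3.25, x_3 = 15, y_3 = 4.25, z_3 = 0.25, r_3 = 1.25, x_4 = 14.75, y_4 = 6.5, z_4 = 12.75, w_4 = 3.5, h_4 = 7, x_5 = 14.25, y_5 = 8.5, z_5 = 3.75, w_5 = 2.75, h_5 = 4.5, x_6 = 3.5, y_6 = 13.25, z_6 = 13.75, r_6 = 2.25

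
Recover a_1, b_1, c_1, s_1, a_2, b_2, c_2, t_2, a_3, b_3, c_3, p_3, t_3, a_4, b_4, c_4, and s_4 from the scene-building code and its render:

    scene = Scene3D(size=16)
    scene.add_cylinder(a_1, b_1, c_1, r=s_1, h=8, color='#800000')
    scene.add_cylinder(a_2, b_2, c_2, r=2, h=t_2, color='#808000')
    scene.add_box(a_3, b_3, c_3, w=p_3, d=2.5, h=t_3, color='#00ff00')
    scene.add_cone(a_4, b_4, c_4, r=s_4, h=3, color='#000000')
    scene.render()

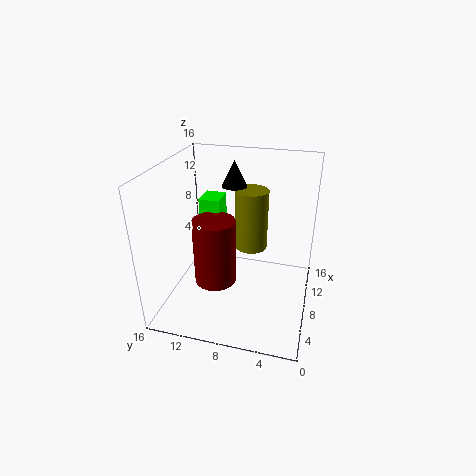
a_1 = 8.5; b_1 = 11; c_1 = 1.5; s_1 = 2.5; a_2 = 12.5; b_2 = 7.5; c_2 = 4.5; t_2 = 7.5; a_3 = 10.5; b_3 = 11; c_3 = 8; p_3 = 3; t_3 = 3; a_4 = 12; b_4 = 9.5; c_4 = 12.5; s_4 = 1.5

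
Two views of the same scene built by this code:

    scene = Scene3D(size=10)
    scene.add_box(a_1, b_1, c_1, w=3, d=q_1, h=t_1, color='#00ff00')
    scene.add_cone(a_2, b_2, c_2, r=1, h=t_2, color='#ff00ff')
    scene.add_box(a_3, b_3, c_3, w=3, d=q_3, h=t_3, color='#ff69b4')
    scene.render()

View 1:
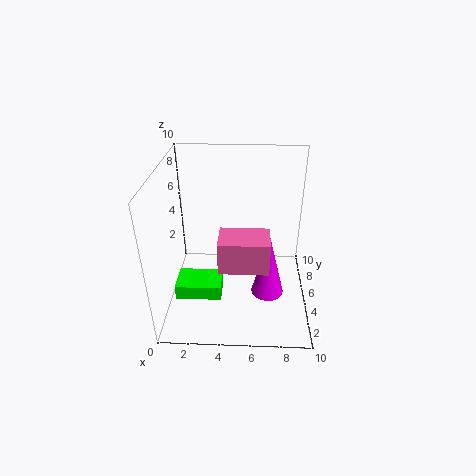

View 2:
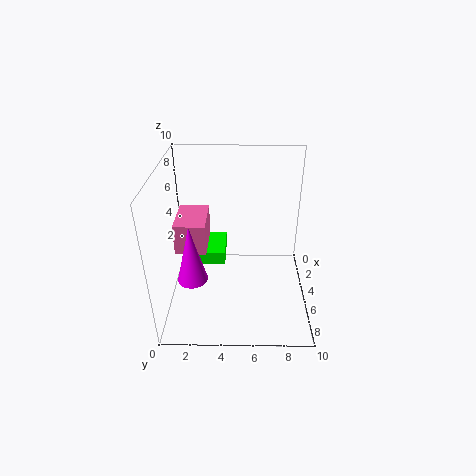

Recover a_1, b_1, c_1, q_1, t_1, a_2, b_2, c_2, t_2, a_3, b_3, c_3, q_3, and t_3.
a_1 = 1; b_1 = 2; c_1 = 2; q_1 = 2; t_1 = 1; a_2 = 7; b_2 = 2; c_2 = 3; t_2 = 4; a_3 = 4; b_3 = 1; c_3 = 5; q_3 = 2; t_3 = 2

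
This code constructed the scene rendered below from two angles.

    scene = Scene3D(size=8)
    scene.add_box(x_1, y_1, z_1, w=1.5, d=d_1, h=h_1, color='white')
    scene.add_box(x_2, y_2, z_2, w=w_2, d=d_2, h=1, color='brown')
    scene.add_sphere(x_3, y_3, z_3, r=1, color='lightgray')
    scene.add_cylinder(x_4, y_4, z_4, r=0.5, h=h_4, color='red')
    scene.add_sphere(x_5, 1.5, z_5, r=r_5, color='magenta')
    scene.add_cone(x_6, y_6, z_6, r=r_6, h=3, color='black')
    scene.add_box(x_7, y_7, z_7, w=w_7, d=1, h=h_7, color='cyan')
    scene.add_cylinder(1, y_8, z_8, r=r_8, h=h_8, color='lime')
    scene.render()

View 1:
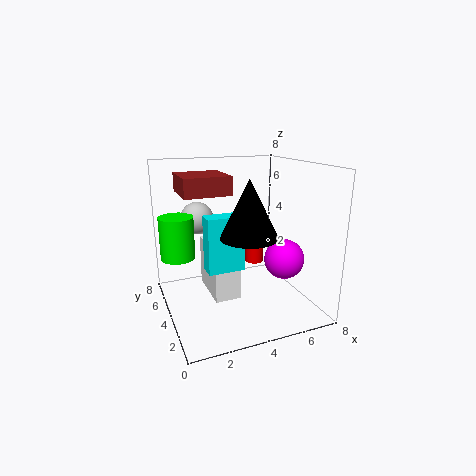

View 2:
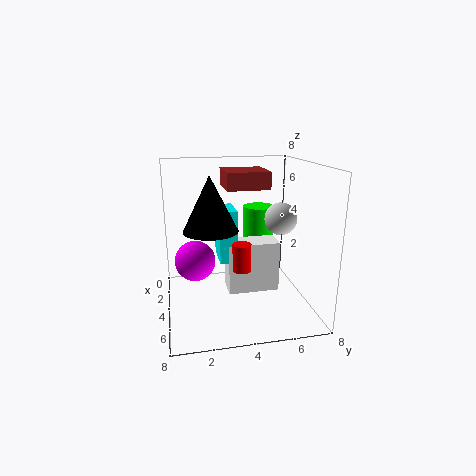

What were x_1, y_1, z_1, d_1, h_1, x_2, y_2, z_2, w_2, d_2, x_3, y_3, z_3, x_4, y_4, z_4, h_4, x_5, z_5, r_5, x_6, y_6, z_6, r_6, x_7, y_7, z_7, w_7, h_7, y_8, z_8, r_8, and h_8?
x_1 = 2.5, y_1 = 3.5, z_1 = 0.5, d_1 = 3, h_1 = 3, x_2 = 1, y_2 = 3.5, z_2 = 6.5, w_2 = 2.5, d_2 = 2.5, x_3 = 2.5, y_3 = 7, z_3 = 4.5, x_4 = 5, y_4 = 4, z_4 = 2.5, h_4 = 1.5, x_5 = 5.5, z_5 = 3.5, r_5 = 1, x_6 = 4, y_6 = 2.5, z_6 = 4.5, r_6 = 1.5, x_7 = 2, y_7 = 3, z_7 = 2.5, w_7 = 2, h_7 = 3, y_8 = 6, z_8 = 2.5, r_8 = 1, h_8 = 2.5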